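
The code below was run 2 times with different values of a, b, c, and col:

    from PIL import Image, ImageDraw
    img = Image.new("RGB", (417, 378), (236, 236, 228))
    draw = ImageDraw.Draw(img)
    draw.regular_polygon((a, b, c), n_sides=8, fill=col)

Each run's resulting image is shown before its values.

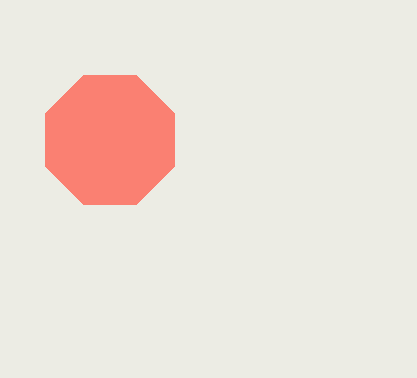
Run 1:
a = 110, b = 140, c = 70, col = 'salmon'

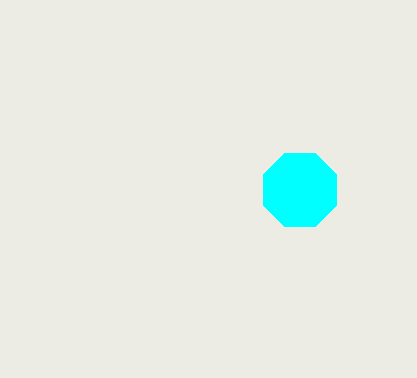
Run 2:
a = 300; b = 190; c = 40; col = 'cyan'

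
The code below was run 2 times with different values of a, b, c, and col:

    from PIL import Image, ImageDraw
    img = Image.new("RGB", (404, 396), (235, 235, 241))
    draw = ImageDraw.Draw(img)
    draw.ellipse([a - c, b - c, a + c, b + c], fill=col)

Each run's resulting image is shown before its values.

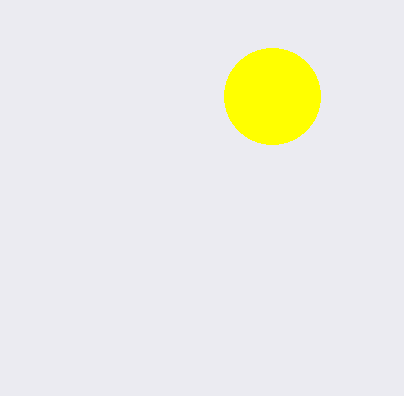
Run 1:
a = 272, b = 96, c = 48, col = 'yellow'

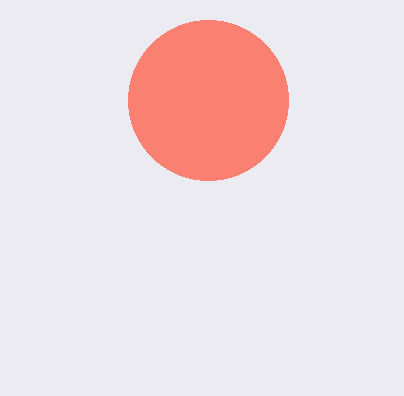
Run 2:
a = 208, b = 100, c = 80, col = 'salmon'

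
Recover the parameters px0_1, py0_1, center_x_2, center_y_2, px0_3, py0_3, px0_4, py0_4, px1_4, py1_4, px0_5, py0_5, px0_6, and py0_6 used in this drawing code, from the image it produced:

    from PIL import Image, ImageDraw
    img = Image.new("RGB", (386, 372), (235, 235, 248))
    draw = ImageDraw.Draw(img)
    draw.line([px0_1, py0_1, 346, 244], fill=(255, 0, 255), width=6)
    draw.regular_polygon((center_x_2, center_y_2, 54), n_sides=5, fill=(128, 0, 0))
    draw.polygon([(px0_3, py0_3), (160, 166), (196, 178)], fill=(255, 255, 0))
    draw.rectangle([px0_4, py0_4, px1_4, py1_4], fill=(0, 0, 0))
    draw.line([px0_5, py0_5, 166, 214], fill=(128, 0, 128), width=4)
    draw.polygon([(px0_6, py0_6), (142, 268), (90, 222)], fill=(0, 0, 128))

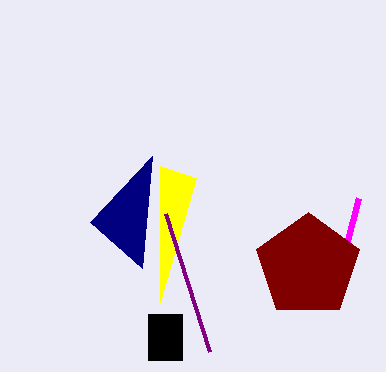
px0_1 = 358, py0_1 = 198, center_x_2 = 308, center_y_2 = 266, px0_3 = 160, py0_3 = 302, px0_4 = 148, py0_4 = 314, px1_4 = 182, py1_4 = 360, px0_5 = 210, py0_5 = 352, px0_6 = 152, py0_6 = 156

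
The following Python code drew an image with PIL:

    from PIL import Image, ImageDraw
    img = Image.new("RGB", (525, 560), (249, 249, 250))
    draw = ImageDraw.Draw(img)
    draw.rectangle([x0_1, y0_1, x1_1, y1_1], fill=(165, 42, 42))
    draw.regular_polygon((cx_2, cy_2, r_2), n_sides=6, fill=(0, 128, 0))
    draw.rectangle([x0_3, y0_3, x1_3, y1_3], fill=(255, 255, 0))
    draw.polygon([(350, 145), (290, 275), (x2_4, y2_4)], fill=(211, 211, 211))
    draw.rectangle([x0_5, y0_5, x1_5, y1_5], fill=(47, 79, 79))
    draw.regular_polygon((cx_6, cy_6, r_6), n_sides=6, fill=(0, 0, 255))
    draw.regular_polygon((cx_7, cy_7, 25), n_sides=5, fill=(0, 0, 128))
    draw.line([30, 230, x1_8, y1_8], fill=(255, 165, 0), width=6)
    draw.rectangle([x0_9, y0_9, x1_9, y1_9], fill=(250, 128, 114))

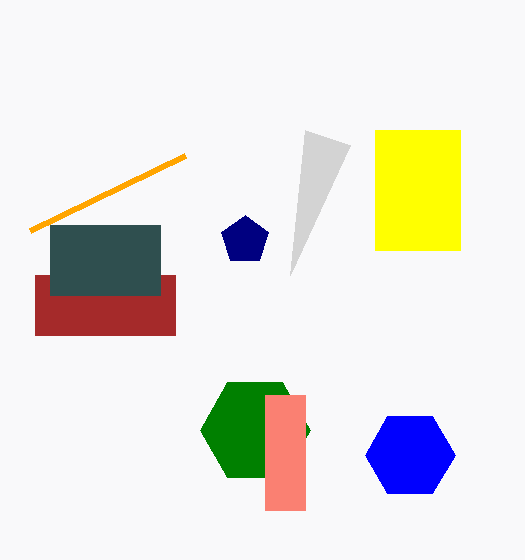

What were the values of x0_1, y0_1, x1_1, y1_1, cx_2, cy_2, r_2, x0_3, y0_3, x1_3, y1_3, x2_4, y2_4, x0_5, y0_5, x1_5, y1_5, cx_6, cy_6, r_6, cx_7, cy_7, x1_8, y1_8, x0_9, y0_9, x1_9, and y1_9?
x0_1 = 35
y0_1 = 275
x1_1 = 175
y1_1 = 335
cx_2 = 255
cy_2 = 430
r_2 = 55
x0_3 = 375
y0_3 = 130
x1_3 = 460
y1_3 = 250
x2_4 = 305
y2_4 = 130
x0_5 = 50
y0_5 = 225
x1_5 = 160
y1_5 = 295
cx_6 = 410
cy_6 = 455
r_6 = 45
cx_7 = 245
cy_7 = 240
x1_8 = 185
y1_8 = 155
x0_9 = 265
y0_9 = 395
x1_9 = 305
y1_9 = 510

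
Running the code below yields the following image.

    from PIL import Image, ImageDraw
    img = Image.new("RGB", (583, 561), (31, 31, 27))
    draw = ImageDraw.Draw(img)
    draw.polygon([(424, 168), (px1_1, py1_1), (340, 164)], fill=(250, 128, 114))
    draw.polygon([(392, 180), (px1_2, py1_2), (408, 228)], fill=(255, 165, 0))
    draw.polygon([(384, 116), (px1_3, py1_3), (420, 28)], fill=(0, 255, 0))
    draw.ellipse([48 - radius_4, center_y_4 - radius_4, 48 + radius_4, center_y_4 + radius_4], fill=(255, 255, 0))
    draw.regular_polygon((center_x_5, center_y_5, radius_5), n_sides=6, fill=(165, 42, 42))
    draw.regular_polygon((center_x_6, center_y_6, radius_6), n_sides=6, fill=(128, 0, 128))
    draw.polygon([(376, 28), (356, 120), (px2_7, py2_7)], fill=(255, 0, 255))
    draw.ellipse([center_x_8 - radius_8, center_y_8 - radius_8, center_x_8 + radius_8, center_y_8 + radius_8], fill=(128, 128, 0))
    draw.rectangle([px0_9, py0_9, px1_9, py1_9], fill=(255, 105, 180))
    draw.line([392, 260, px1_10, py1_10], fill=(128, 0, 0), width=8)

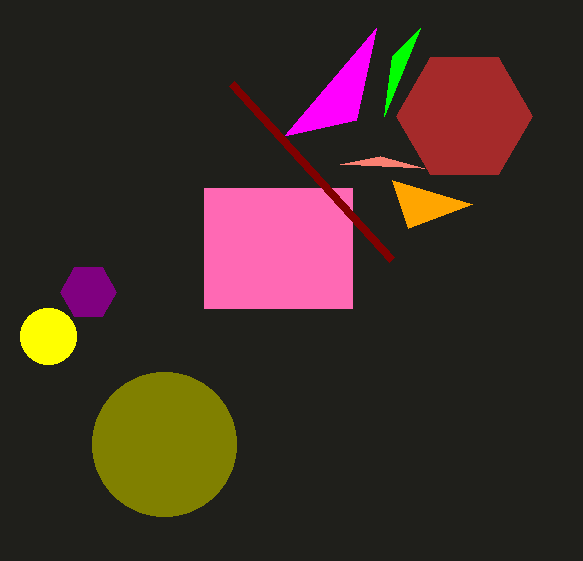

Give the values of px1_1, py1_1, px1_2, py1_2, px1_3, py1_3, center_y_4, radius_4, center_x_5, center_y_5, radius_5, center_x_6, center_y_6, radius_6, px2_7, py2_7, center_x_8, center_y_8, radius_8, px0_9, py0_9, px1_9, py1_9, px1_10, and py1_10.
px1_1 = 380
py1_1 = 156
px1_2 = 472
py1_2 = 204
px1_3 = 392
py1_3 = 56
center_y_4 = 336
radius_4 = 28
center_x_5 = 464
center_y_5 = 116
radius_5 = 68
center_x_6 = 88
center_y_6 = 292
radius_6 = 28
px2_7 = 284
py2_7 = 136
center_x_8 = 164
center_y_8 = 444
radius_8 = 72
px0_9 = 204
py0_9 = 188
px1_9 = 352
py1_9 = 308
px1_10 = 232
py1_10 = 84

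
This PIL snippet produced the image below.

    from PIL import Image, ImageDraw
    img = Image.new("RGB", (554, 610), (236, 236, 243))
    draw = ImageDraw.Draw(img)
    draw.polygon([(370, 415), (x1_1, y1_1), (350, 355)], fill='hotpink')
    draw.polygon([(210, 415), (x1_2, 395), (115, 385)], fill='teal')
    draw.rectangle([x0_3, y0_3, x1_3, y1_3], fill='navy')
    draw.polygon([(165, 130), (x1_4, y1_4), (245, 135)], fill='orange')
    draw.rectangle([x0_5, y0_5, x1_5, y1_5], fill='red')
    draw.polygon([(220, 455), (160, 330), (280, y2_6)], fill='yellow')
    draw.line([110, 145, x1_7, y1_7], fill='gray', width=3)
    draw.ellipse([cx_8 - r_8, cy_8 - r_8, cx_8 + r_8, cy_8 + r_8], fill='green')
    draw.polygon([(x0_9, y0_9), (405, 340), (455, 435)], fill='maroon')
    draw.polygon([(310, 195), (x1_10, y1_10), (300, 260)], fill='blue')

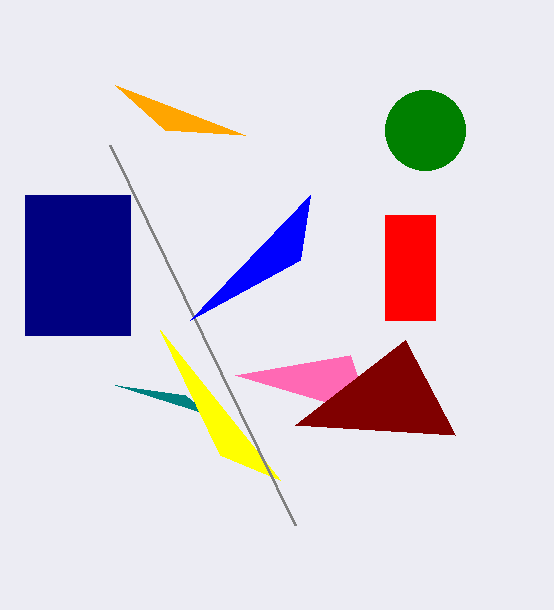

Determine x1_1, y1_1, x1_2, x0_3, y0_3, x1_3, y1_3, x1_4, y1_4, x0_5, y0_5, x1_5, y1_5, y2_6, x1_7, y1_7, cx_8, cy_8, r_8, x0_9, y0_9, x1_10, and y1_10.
x1_1 = 235
y1_1 = 375
x1_2 = 185
x0_3 = 25
y0_3 = 195
x1_3 = 130
y1_3 = 335
x1_4 = 115
y1_4 = 85
x0_5 = 385
y0_5 = 215
x1_5 = 435
y1_5 = 320
y2_6 = 480
x1_7 = 295
y1_7 = 525
cx_8 = 425
cy_8 = 130
r_8 = 40
x0_9 = 295
y0_9 = 425
x1_10 = 190
y1_10 = 320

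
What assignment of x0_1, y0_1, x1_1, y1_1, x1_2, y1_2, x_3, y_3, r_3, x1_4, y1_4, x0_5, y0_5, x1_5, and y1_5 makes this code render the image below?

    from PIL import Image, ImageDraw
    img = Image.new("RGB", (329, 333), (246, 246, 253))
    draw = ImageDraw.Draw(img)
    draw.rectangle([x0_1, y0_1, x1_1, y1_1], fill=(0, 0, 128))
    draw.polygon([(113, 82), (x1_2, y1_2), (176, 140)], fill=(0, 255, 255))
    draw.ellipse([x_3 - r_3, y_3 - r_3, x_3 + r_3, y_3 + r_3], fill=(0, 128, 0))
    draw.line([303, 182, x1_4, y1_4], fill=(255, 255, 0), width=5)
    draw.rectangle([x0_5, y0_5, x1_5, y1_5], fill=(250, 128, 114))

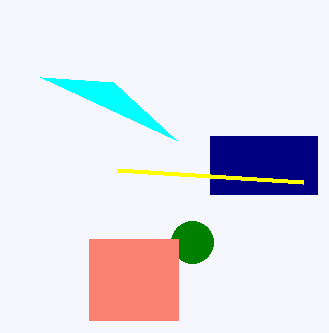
x0_1 = 210, y0_1 = 136, x1_1 = 317, y1_1 = 194, x1_2 = 40, y1_2 = 77, x_3 = 192, y_3 = 242, r_3 = 21, x1_4 = 117, y1_4 = 170, x0_5 = 89, y0_5 = 239, x1_5 = 178, y1_5 = 320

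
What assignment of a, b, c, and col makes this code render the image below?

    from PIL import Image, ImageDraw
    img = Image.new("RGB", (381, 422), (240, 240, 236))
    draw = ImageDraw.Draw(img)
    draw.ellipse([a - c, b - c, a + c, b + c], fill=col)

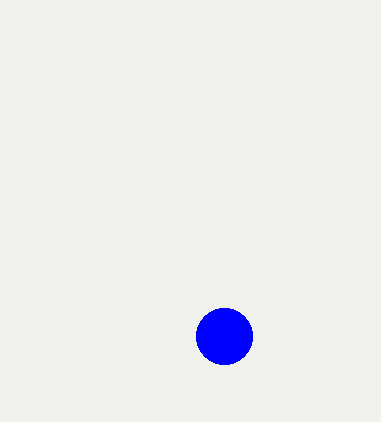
a = 224
b = 336
c = 28
col = 'blue'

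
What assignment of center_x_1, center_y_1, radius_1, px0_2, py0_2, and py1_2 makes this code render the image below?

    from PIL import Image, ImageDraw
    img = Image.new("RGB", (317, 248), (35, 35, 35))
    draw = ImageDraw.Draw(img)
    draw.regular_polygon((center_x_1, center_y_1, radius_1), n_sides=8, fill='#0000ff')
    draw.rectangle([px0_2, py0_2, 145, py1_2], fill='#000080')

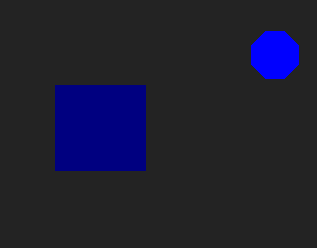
center_x_1 = 275
center_y_1 = 55
radius_1 = 25
px0_2 = 55
py0_2 = 85
py1_2 = 170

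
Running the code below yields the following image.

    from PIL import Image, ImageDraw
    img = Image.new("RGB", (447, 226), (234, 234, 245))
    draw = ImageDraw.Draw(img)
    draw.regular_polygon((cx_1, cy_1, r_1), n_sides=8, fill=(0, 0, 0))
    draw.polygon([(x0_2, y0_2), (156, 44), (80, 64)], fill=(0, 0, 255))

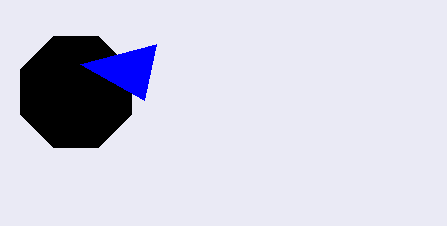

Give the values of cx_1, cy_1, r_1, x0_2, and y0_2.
cx_1 = 76; cy_1 = 92; r_1 = 60; x0_2 = 144; y0_2 = 100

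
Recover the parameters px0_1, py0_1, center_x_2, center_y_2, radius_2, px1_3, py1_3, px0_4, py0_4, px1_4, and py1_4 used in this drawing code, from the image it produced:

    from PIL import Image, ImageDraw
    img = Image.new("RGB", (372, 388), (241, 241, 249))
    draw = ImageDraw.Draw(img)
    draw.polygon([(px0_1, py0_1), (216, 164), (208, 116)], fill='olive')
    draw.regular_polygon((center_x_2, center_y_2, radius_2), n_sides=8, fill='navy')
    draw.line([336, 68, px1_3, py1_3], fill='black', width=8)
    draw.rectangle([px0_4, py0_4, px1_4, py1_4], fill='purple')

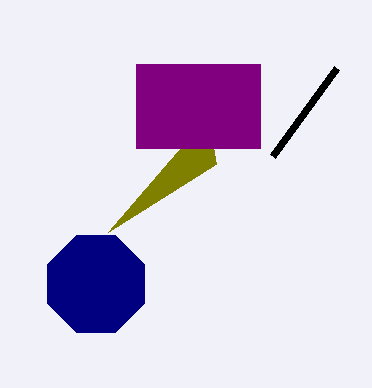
px0_1 = 108, py0_1 = 232, center_x_2 = 96, center_y_2 = 284, radius_2 = 52, px1_3 = 272, py1_3 = 156, px0_4 = 136, py0_4 = 64, px1_4 = 260, py1_4 = 148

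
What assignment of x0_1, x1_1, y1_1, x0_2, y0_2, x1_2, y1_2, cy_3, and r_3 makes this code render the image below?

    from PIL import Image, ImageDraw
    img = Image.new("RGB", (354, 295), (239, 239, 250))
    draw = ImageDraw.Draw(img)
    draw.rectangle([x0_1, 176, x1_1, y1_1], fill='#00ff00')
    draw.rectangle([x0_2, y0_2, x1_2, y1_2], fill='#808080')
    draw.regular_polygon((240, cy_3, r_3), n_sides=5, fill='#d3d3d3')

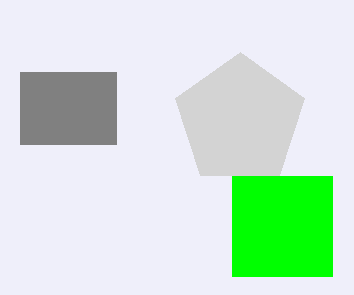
x0_1 = 232
x1_1 = 332
y1_1 = 276
x0_2 = 20
y0_2 = 72
x1_2 = 116
y1_2 = 144
cy_3 = 120
r_3 = 68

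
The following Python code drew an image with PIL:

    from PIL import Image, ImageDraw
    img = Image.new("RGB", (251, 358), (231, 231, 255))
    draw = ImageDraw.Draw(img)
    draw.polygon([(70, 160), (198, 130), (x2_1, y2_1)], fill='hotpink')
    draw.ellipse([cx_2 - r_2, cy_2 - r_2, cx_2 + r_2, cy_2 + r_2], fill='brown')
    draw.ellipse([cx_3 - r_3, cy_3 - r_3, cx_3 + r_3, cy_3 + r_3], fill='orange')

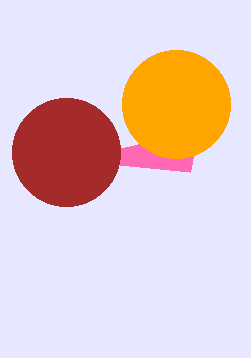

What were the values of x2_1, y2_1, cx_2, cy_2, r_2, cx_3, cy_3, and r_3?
x2_1 = 190
y2_1 = 172
cx_2 = 66
cy_2 = 152
r_2 = 54
cx_3 = 176
cy_3 = 104
r_3 = 54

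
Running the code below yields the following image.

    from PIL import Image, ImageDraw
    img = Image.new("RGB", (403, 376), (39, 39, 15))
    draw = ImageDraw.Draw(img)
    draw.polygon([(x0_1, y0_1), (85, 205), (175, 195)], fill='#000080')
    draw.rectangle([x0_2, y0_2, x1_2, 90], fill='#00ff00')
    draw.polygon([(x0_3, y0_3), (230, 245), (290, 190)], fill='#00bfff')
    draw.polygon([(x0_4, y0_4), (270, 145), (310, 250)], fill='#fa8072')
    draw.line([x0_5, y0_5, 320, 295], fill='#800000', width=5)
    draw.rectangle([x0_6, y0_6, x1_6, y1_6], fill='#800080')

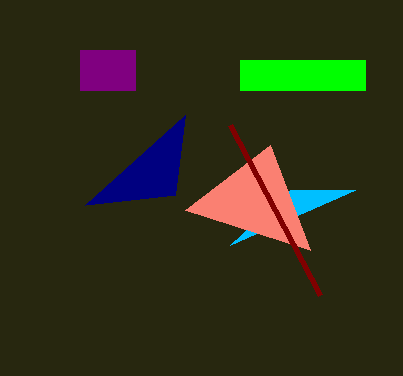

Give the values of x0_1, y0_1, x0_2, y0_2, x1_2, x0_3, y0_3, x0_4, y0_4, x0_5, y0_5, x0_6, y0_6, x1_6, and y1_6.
x0_1 = 185
y0_1 = 115
x0_2 = 240
y0_2 = 60
x1_2 = 365
x0_3 = 355
y0_3 = 190
x0_4 = 185
y0_4 = 210
x0_5 = 230
y0_5 = 125
x0_6 = 80
y0_6 = 50
x1_6 = 135
y1_6 = 90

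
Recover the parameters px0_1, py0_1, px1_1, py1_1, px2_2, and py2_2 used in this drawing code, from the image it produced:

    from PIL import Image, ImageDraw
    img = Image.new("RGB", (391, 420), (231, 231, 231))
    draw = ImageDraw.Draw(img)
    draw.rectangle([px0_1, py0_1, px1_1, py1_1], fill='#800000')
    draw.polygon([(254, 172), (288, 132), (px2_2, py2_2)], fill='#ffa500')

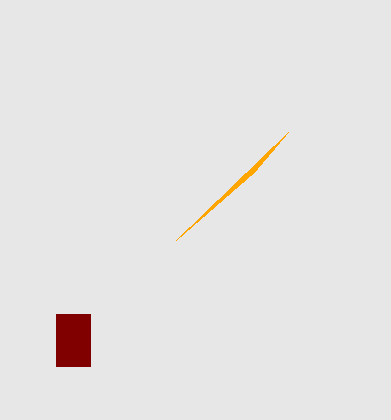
px0_1 = 56, py0_1 = 314, px1_1 = 90, py1_1 = 366, px2_2 = 176, py2_2 = 240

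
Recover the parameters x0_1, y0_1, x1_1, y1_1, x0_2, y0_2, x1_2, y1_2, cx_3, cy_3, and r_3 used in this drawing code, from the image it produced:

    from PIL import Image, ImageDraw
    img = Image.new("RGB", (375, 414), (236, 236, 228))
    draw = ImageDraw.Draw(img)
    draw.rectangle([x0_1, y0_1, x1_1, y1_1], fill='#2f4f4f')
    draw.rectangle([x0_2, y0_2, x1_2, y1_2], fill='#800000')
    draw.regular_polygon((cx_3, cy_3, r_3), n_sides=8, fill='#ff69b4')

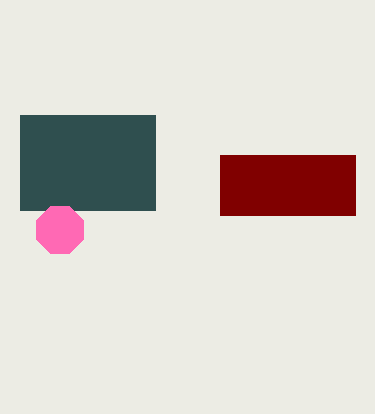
x0_1 = 20, y0_1 = 115, x1_1 = 155, y1_1 = 210, x0_2 = 220, y0_2 = 155, x1_2 = 355, y1_2 = 215, cx_3 = 60, cy_3 = 230, r_3 = 25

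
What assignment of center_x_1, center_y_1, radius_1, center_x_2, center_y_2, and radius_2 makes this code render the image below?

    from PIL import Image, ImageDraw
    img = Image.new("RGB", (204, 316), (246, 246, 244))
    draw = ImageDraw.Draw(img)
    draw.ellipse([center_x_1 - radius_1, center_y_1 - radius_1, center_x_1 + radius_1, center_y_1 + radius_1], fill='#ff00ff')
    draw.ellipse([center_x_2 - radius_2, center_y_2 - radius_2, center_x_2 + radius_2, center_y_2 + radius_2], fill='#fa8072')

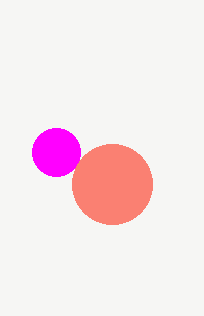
center_x_1 = 56, center_y_1 = 152, radius_1 = 24, center_x_2 = 112, center_y_2 = 184, radius_2 = 40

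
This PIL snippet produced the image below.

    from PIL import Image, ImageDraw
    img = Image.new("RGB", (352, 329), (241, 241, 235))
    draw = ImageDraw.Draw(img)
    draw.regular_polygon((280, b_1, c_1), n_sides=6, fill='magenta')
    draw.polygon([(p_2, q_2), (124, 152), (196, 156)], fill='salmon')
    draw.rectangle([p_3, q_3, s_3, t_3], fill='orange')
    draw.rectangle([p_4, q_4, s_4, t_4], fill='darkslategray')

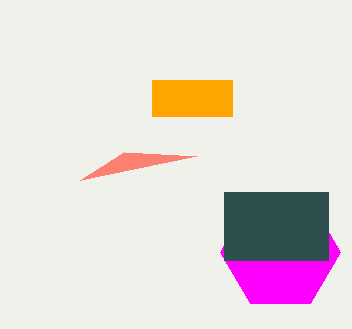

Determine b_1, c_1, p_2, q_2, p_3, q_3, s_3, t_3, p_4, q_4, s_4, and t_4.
b_1 = 252, c_1 = 60, p_2 = 80, q_2 = 180, p_3 = 152, q_3 = 80, s_3 = 232, t_3 = 116, p_4 = 224, q_4 = 192, s_4 = 328, t_4 = 260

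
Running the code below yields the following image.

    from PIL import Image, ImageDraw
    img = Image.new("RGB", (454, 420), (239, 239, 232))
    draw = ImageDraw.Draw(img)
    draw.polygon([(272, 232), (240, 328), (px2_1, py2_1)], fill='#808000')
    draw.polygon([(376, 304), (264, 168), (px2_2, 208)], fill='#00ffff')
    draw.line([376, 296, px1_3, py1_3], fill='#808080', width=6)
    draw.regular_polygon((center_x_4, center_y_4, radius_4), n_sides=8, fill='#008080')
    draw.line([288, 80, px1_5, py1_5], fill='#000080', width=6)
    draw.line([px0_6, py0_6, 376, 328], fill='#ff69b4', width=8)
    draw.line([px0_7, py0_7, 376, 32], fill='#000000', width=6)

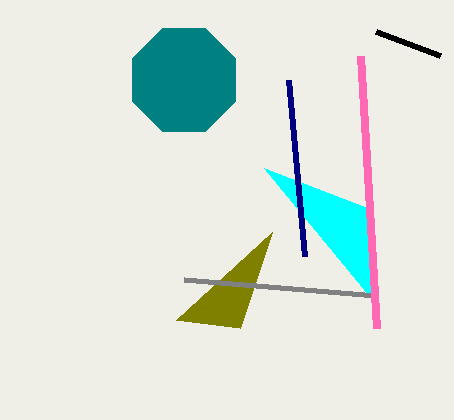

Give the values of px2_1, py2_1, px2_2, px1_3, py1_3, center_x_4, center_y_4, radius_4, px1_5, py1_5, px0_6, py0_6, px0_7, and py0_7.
px2_1 = 176
py2_1 = 320
px2_2 = 368
px1_3 = 184
py1_3 = 280
center_x_4 = 184
center_y_4 = 80
radius_4 = 56
px1_5 = 304
py1_5 = 256
px0_6 = 360
py0_6 = 56
px0_7 = 440
py0_7 = 56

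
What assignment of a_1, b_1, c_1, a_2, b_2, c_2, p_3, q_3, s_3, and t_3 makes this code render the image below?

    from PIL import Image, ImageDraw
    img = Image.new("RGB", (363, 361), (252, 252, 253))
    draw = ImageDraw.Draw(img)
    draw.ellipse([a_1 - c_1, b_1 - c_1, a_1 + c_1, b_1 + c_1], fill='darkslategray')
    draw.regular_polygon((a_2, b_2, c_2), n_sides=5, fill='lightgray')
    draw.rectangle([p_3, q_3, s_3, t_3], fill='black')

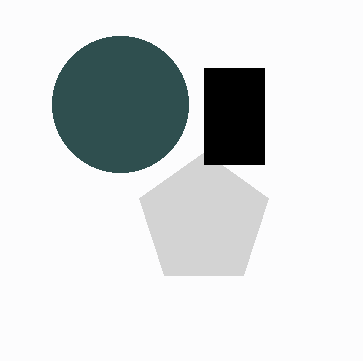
a_1 = 120
b_1 = 104
c_1 = 68
a_2 = 204
b_2 = 220
c_2 = 68
p_3 = 204
q_3 = 68
s_3 = 264
t_3 = 164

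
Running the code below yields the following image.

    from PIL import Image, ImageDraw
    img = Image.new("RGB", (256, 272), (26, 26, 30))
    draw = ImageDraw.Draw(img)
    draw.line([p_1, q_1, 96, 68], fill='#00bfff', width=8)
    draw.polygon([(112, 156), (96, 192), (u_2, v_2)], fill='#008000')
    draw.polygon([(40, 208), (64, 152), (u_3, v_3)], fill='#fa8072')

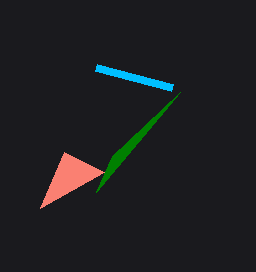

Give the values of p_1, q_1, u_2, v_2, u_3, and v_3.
p_1 = 172; q_1 = 88; u_2 = 180; v_2 = 92; u_3 = 104; v_3 = 172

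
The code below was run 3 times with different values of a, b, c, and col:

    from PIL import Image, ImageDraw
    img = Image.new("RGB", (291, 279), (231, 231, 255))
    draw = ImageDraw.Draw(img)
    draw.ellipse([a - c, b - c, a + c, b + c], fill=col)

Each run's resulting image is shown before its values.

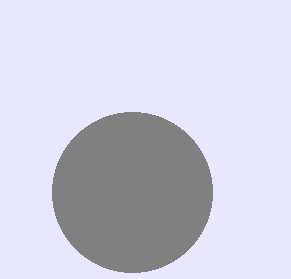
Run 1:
a = 132
b = 192
c = 80
col = 'gray'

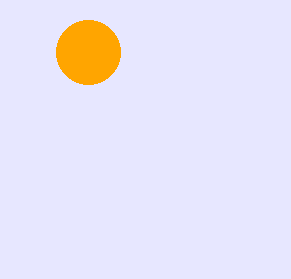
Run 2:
a = 88
b = 52
c = 32
col = 'orange'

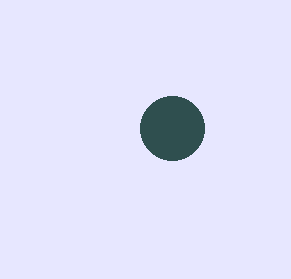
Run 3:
a = 172
b = 128
c = 32
col = 'darkslategray'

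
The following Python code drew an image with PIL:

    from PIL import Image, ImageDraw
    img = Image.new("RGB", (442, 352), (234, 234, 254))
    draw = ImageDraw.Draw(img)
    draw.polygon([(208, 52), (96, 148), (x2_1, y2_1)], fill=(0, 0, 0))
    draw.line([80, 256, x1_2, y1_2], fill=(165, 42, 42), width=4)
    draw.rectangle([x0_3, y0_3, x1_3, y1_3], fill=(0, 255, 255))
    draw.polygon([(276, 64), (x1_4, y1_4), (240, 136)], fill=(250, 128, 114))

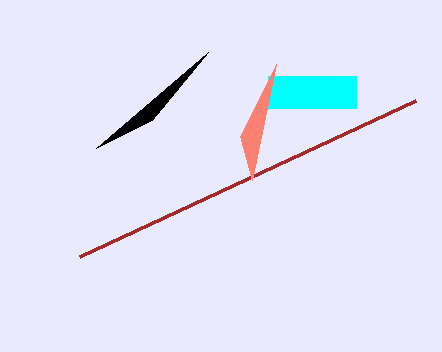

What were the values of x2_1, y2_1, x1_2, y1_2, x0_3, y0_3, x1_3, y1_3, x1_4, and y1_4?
x2_1 = 152
y2_1 = 120
x1_2 = 416
y1_2 = 100
x0_3 = 268
y0_3 = 76
x1_3 = 356
y1_3 = 108
x1_4 = 252
y1_4 = 180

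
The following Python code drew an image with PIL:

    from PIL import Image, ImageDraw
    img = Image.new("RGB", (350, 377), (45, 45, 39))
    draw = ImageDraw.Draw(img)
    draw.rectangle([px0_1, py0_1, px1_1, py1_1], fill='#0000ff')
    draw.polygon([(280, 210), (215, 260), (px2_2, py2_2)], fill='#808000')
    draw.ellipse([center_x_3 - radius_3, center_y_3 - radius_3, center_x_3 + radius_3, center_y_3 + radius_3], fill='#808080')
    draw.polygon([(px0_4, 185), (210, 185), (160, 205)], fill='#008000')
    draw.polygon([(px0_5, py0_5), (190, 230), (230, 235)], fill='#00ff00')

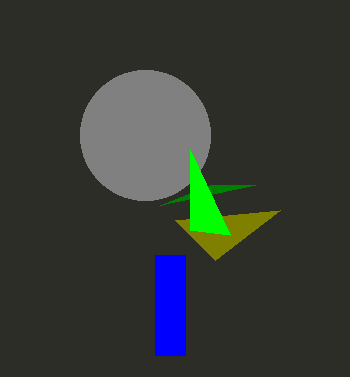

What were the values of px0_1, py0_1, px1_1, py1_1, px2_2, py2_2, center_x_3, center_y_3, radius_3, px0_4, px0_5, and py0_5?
px0_1 = 155, py0_1 = 255, px1_1 = 185, py1_1 = 355, px2_2 = 175, py2_2 = 220, center_x_3 = 145, center_y_3 = 135, radius_3 = 65, px0_4 = 255, px0_5 = 190, py0_5 = 150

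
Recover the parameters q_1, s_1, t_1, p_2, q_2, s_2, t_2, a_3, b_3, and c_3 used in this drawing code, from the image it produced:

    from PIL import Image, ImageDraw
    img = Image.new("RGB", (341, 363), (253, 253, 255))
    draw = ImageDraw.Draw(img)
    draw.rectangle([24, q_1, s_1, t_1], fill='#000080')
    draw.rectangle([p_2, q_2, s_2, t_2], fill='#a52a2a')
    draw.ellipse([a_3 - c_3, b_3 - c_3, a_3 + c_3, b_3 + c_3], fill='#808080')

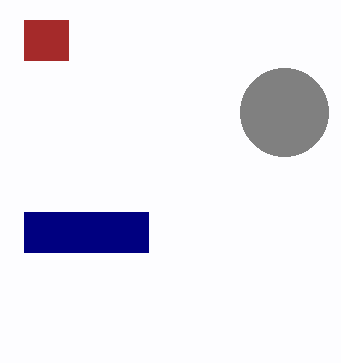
q_1 = 212
s_1 = 148
t_1 = 252
p_2 = 24
q_2 = 20
s_2 = 68
t_2 = 60
a_3 = 284
b_3 = 112
c_3 = 44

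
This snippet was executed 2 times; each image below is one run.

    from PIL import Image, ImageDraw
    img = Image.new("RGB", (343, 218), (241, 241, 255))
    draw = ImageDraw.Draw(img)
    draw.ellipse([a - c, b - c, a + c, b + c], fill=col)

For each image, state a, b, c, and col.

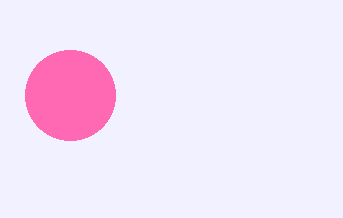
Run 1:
a = 70, b = 95, c = 45, col = 'hotpink'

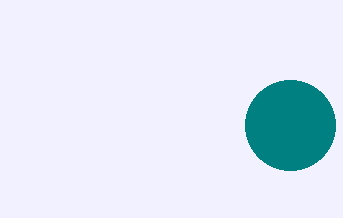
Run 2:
a = 290, b = 125, c = 45, col = 'teal'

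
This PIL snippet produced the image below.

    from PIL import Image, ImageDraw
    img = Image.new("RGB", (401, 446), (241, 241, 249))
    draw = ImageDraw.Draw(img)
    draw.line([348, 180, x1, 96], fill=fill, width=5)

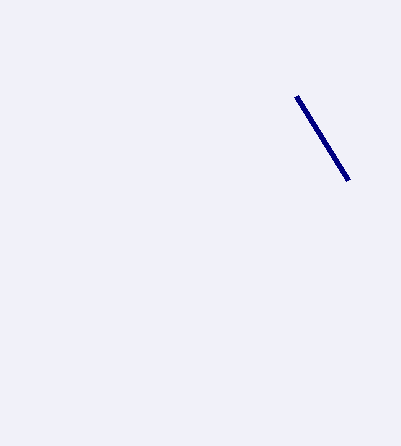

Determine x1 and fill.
x1 = 296
fill = 'navy'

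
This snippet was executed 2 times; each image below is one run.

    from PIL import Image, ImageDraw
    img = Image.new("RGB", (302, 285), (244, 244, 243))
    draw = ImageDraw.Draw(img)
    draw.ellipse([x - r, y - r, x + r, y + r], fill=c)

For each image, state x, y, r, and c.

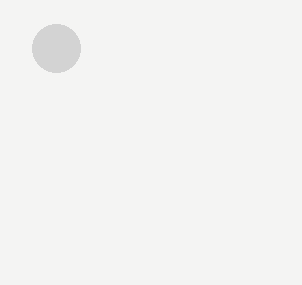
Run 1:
x = 56, y = 48, r = 24, c = 'lightgray'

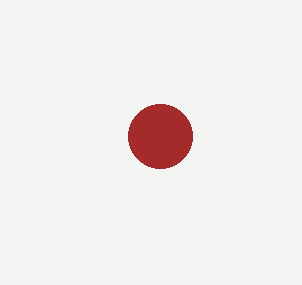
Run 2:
x = 160, y = 136, r = 32, c = 'brown'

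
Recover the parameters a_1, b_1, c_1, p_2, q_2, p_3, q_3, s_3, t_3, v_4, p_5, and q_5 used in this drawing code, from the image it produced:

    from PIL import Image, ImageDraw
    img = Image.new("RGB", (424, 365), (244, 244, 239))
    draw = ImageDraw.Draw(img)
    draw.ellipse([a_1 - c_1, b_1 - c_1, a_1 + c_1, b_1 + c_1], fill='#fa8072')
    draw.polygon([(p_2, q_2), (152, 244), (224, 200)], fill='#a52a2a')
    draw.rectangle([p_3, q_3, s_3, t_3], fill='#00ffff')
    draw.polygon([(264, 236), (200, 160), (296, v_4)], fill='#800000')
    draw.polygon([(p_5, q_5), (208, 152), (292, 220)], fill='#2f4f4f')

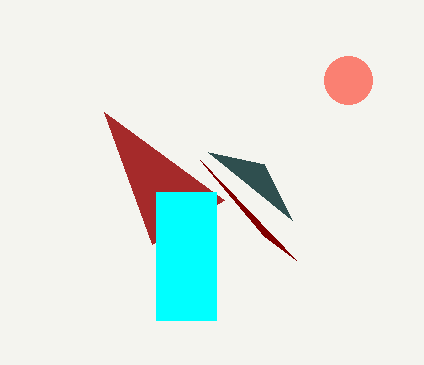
a_1 = 348; b_1 = 80; c_1 = 24; p_2 = 104; q_2 = 112; p_3 = 156; q_3 = 192; s_3 = 216; t_3 = 320; v_4 = 260; p_5 = 264; q_5 = 164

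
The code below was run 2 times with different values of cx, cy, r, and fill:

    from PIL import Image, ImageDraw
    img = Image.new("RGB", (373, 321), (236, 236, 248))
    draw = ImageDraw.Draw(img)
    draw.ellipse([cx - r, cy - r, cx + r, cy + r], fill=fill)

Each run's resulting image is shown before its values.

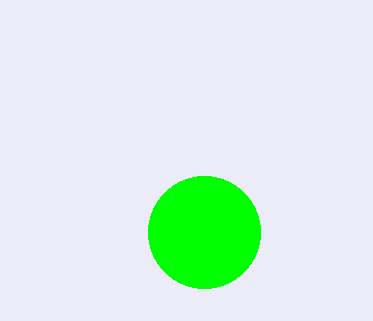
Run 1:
cx = 204, cy = 232, r = 56, fill = 'lime'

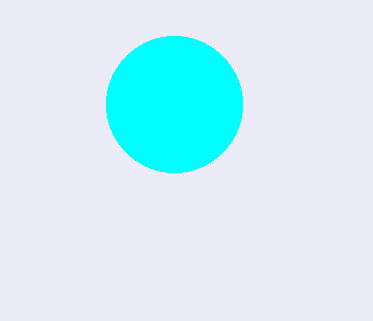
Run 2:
cx = 174
cy = 104
r = 68
fill = 'cyan'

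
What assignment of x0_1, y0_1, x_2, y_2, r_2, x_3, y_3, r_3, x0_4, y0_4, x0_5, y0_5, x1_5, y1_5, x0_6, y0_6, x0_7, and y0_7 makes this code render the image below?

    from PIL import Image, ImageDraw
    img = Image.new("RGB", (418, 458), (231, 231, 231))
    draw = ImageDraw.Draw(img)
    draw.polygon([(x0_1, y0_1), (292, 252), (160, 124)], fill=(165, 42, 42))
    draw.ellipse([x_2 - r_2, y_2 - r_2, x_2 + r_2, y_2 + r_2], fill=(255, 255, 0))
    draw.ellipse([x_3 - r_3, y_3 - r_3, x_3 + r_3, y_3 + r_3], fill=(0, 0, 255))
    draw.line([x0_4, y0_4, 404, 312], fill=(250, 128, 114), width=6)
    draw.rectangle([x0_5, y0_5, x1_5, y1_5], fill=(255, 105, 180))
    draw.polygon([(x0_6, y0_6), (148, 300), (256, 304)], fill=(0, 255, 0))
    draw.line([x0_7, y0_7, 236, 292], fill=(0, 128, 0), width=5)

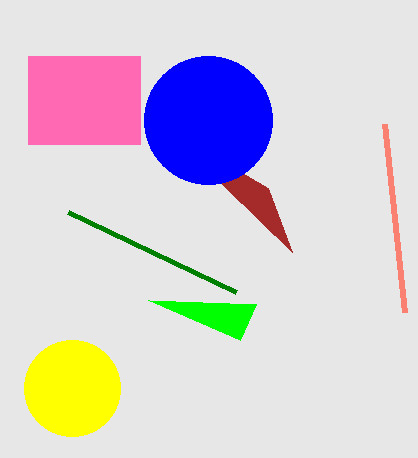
x0_1 = 268, y0_1 = 188, x_2 = 72, y_2 = 388, r_2 = 48, x_3 = 208, y_3 = 120, r_3 = 64, x0_4 = 384, y0_4 = 124, x0_5 = 28, y0_5 = 56, x1_5 = 140, y1_5 = 144, x0_6 = 240, y0_6 = 340, x0_7 = 68, y0_7 = 212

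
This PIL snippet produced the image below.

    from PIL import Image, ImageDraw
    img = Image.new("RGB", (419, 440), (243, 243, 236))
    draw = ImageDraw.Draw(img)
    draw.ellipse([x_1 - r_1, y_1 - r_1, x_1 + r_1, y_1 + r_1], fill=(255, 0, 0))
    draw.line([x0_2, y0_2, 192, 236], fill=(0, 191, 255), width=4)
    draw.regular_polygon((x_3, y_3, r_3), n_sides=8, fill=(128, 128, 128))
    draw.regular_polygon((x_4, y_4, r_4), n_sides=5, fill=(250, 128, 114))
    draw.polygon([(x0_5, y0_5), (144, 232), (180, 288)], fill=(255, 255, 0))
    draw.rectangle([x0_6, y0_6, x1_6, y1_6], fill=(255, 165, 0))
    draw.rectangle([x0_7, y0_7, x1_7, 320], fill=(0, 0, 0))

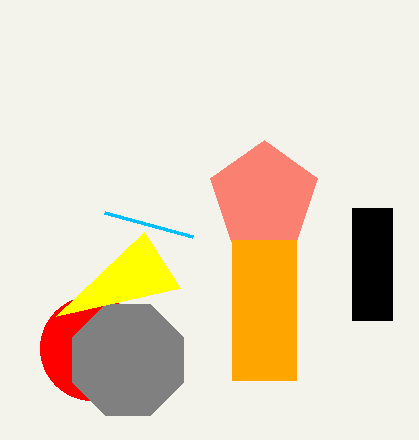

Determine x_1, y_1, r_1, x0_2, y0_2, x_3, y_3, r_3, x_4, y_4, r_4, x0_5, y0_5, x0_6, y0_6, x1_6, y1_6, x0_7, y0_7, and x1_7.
x_1 = 92
y_1 = 348
r_1 = 52
x0_2 = 104
y0_2 = 212
x_3 = 128
y_3 = 360
r_3 = 60
x_4 = 264
y_4 = 196
r_4 = 56
x0_5 = 56
y0_5 = 316
x0_6 = 232
y0_6 = 240
x1_6 = 296
y1_6 = 380
x0_7 = 352
y0_7 = 208
x1_7 = 392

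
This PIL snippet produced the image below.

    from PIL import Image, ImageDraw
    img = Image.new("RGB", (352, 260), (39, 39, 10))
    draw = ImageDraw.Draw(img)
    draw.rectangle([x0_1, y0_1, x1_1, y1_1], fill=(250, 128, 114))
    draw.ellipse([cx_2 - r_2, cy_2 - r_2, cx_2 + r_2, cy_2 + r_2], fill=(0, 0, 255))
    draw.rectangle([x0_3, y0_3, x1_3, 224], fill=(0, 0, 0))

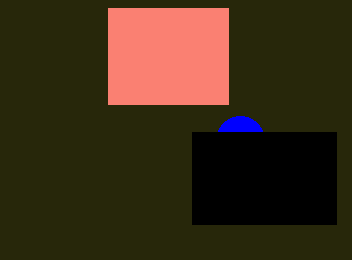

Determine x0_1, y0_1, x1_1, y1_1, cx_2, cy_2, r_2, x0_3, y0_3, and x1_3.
x0_1 = 108
y0_1 = 8
x1_1 = 228
y1_1 = 104
cx_2 = 240
cy_2 = 140
r_2 = 24
x0_3 = 192
y0_3 = 132
x1_3 = 336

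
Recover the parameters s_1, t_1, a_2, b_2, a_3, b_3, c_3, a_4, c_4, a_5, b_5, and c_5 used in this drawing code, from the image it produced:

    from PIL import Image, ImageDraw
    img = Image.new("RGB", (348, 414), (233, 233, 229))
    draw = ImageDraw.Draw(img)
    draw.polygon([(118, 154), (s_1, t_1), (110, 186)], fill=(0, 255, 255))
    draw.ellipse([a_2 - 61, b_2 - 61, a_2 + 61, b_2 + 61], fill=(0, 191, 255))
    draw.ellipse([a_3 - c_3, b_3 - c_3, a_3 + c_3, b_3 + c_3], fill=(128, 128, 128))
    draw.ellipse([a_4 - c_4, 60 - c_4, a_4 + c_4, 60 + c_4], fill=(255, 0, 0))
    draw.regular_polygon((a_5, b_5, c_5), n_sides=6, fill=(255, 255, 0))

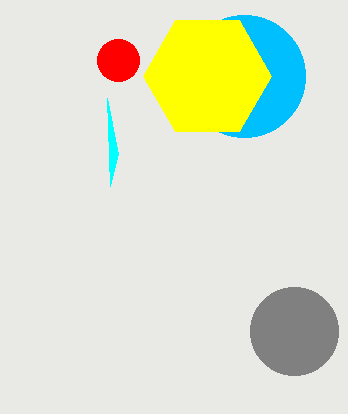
s_1 = 107; t_1 = 98; a_2 = 244; b_2 = 76; a_3 = 294; b_3 = 331; c_3 = 44; a_4 = 118; c_4 = 21; a_5 = 207; b_5 = 76; c_5 = 64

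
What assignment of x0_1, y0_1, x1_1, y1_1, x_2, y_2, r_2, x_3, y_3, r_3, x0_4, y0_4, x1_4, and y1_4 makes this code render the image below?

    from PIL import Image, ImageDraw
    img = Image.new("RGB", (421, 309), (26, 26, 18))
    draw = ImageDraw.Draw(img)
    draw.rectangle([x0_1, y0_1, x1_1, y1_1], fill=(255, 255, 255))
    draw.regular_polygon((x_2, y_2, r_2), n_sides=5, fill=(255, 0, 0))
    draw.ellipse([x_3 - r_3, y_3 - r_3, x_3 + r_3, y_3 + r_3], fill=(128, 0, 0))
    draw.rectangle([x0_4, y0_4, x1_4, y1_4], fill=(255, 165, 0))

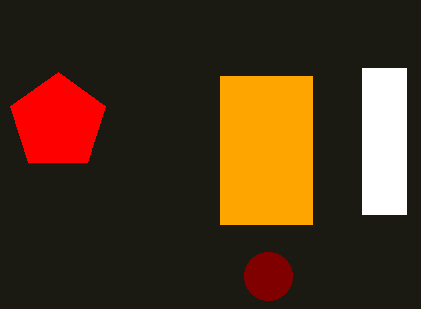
x0_1 = 362
y0_1 = 68
x1_1 = 406
y1_1 = 214
x_2 = 58
y_2 = 122
r_2 = 50
x_3 = 268
y_3 = 276
r_3 = 24
x0_4 = 220
y0_4 = 76
x1_4 = 312
y1_4 = 224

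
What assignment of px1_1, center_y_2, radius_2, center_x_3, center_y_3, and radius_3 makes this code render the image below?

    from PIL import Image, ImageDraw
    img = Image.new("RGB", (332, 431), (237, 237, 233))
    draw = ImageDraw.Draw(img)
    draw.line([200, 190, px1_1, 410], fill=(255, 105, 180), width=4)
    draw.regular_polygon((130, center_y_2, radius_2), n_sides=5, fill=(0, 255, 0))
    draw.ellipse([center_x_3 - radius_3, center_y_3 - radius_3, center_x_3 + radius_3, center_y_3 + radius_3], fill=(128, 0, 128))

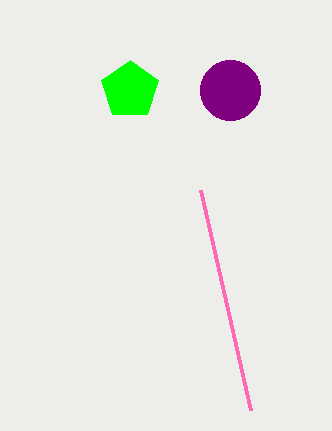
px1_1 = 250, center_y_2 = 90, radius_2 = 30, center_x_3 = 230, center_y_3 = 90, radius_3 = 30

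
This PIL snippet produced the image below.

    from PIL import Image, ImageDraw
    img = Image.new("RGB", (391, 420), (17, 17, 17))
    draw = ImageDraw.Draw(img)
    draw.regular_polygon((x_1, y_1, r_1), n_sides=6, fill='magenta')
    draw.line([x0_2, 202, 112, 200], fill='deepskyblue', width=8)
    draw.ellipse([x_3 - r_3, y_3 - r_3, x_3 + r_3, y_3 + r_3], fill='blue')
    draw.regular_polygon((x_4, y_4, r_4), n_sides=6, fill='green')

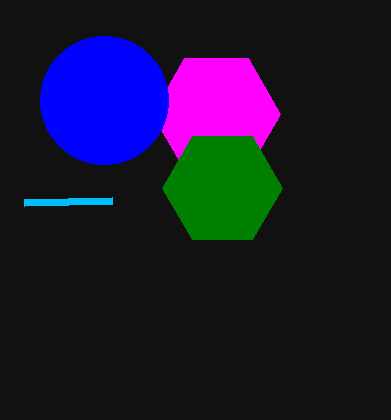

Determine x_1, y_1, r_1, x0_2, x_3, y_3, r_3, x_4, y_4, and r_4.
x_1 = 216
y_1 = 114
r_1 = 64
x0_2 = 24
x_3 = 104
y_3 = 100
r_3 = 64
x_4 = 222
y_4 = 188
r_4 = 60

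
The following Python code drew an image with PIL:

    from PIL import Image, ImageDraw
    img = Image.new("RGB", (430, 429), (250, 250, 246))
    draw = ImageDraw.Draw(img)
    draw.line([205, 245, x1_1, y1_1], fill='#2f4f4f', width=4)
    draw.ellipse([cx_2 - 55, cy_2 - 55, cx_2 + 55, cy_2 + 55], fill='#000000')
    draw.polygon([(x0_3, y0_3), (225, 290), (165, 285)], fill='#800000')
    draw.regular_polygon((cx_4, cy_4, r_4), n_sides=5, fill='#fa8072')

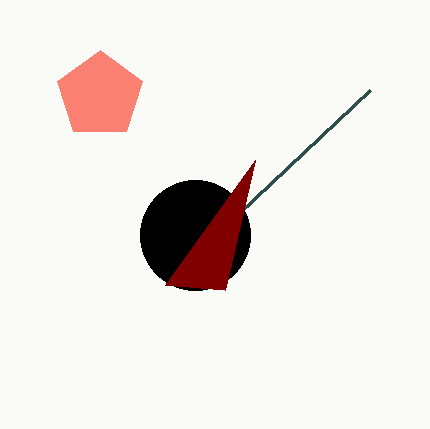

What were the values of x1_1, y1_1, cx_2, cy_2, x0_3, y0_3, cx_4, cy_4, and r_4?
x1_1 = 370, y1_1 = 90, cx_2 = 195, cy_2 = 235, x0_3 = 255, y0_3 = 160, cx_4 = 100, cy_4 = 95, r_4 = 45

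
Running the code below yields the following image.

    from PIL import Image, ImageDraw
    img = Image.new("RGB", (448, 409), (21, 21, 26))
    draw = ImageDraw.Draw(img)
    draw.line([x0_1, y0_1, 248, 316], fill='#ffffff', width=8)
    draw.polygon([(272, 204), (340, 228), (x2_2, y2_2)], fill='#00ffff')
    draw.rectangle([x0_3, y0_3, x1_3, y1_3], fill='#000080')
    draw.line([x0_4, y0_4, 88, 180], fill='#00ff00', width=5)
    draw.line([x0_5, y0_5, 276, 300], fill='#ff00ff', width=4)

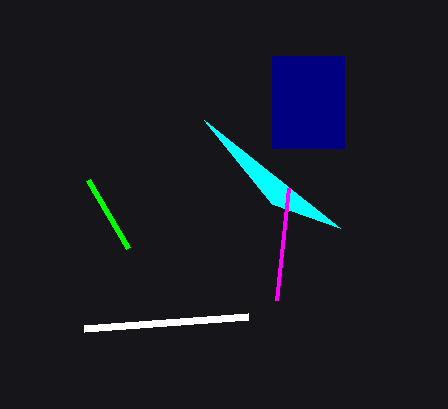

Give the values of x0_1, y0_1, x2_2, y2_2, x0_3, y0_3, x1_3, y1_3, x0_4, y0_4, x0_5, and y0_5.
x0_1 = 84; y0_1 = 328; x2_2 = 204; y2_2 = 120; x0_3 = 272; y0_3 = 56; x1_3 = 344; y1_3 = 148; x0_4 = 128; y0_4 = 248; x0_5 = 288; y0_5 = 188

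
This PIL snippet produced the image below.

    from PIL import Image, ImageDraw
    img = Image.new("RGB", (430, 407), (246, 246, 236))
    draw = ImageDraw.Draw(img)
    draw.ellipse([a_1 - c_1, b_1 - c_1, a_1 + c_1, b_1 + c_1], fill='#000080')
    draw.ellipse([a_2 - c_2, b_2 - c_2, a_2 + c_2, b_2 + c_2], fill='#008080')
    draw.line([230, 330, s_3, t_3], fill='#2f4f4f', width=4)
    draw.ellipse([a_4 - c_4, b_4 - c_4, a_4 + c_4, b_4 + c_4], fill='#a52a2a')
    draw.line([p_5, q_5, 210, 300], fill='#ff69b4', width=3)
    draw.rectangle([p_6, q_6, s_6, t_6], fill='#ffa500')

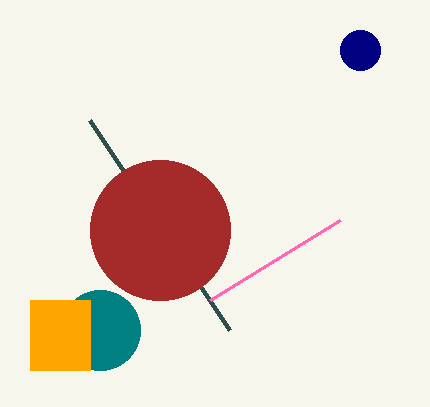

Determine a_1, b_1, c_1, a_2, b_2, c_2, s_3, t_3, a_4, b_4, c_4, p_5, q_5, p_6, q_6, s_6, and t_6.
a_1 = 360; b_1 = 50; c_1 = 20; a_2 = 100; b_2 = 330; c_2 = 40; s_3 = 90; t_3 = 120; a_4 = 160; b_4 = 230; c_4 = 70; p_5 = 340; q_5 = 220; p_6 = 30; q_6 = 300; s_6 = 90; t_6 = 370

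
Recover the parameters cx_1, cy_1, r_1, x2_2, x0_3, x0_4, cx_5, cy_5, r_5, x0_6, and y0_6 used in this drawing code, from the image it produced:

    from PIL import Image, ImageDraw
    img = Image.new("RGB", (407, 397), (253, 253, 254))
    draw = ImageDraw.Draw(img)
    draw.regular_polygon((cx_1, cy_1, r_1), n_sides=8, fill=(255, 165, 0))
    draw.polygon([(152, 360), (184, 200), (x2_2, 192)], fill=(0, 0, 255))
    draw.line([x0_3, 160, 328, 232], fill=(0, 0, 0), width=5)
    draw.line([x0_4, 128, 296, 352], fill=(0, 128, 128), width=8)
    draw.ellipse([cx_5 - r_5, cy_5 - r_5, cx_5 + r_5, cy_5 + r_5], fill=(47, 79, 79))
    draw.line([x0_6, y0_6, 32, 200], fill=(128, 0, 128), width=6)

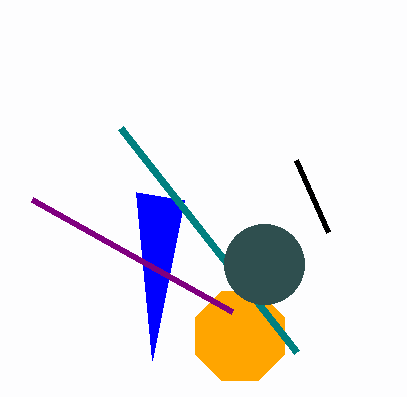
cx_1 = 240, cy_1 = 336, r_1 = 48, x2_2 = 136, x0_3 = 296, x0_4 = 120, cx_5 = 264, cy_5 = 264, r_5 = 40, x0_6 = 232, y0_6 = 312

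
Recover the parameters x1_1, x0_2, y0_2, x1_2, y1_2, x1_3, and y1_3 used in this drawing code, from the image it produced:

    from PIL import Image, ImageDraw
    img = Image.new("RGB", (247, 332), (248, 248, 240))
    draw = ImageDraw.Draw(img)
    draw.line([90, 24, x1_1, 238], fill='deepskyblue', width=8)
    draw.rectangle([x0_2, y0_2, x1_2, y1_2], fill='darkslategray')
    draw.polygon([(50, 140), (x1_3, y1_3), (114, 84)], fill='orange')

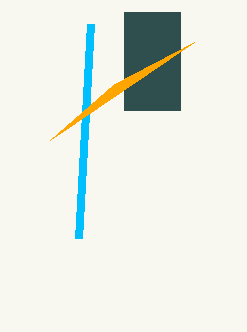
x1_1 = 78, x0_2 = 124, y0_2 = 12, x1_2 = 180, y1_2 = 110, x1_3 = 194, y1_3 = 42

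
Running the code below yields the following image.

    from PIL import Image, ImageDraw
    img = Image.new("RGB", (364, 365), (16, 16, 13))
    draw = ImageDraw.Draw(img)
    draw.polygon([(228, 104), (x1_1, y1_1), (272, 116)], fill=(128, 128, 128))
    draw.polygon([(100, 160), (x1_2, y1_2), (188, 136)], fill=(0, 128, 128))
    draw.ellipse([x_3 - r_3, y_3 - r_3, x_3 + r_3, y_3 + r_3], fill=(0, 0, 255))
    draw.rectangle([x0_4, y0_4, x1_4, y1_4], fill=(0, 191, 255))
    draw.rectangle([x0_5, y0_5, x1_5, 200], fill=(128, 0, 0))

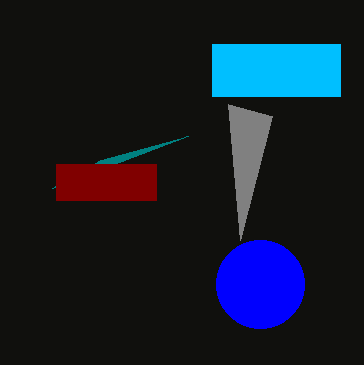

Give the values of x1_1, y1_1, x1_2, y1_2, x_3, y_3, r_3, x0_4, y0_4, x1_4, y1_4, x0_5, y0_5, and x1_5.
x1_1 = 240
y1_1 = 240
x1_2 = 52
y1_2 = 188
x_3 = 260
y_3 = 284
r_3 = 44
x0_4 = 212
y0_4 = 44
x1_4 = 340
y1_4 = 96
x0_5 = 56
y0_5 = 164
x1_5 = 156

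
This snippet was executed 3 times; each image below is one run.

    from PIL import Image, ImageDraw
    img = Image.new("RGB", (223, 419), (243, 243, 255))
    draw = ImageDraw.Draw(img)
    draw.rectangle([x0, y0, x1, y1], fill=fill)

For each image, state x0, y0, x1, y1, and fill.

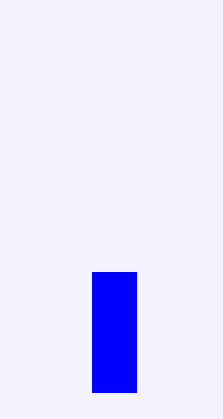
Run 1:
x0 = 92, y0 = 272, x1 = 136, y1 = 392, fill = 'blue'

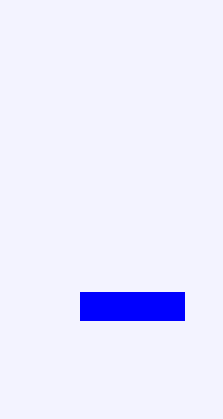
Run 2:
x0 = 80, y0 = 292, x1 = 184, y1 = 320, fill = 'blue'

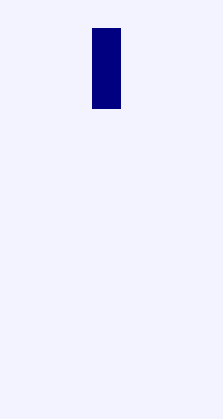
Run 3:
x0 = 92; y0 = 28; x1 = 120; y1 = 108; fill = 'navy'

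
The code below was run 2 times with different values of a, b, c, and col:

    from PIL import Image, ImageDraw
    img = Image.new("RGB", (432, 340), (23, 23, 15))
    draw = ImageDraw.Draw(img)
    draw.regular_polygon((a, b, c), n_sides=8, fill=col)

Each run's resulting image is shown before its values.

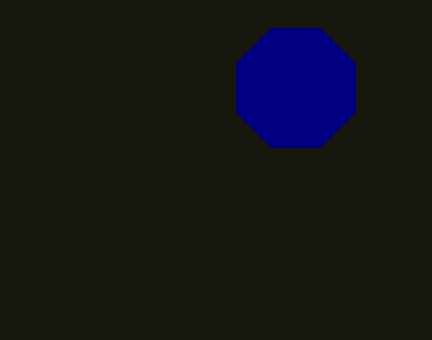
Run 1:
a = 296, b = 88, c = 64, col = 'navy'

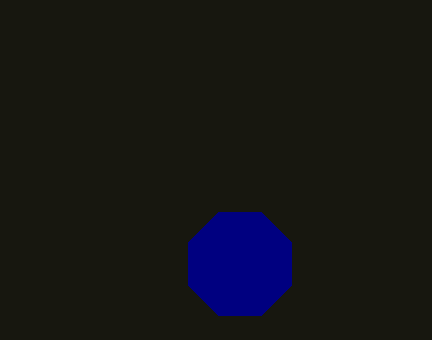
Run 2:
a = 240; b = 264; c = 56; col = 'navy'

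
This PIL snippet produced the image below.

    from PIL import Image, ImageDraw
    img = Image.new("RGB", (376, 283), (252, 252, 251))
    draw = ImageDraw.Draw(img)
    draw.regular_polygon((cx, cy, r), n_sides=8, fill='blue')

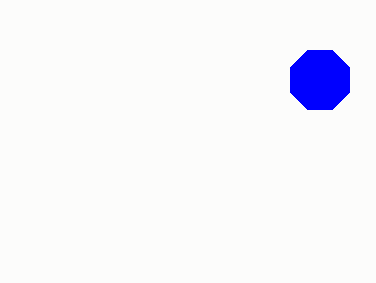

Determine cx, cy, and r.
cx = 320, cy = 80, r = 32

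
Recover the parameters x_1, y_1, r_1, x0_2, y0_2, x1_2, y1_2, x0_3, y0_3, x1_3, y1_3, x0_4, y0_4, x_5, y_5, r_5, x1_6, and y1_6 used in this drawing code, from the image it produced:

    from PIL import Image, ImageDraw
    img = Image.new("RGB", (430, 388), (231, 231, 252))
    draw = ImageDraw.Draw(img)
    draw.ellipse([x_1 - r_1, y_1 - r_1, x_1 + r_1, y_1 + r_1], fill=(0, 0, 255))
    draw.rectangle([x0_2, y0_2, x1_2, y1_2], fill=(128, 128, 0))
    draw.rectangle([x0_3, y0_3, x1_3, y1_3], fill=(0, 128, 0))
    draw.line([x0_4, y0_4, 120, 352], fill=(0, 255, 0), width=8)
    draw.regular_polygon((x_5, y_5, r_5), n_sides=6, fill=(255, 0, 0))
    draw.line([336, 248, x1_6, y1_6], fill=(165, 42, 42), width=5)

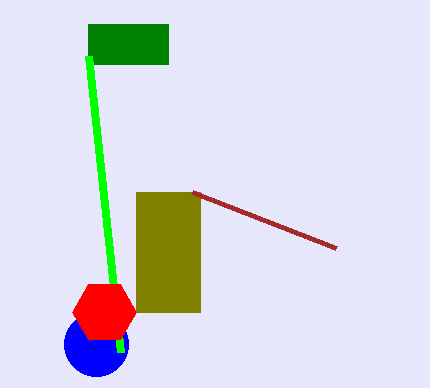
x_1 = 96; y_1 = 344; r_1 = 32; x0_2 = 136; y0_2 = 192; x1_2 = 200; y1_2 = 312; x0_3 = 88; y0_3 = 24; x1_3 = 168; y1_3 = 64; x0_4 = 88; y0_4 = 56; x_5 = 104; y_5 = 312; r_5 = 32; x1_6 = 192; y1_6 = 192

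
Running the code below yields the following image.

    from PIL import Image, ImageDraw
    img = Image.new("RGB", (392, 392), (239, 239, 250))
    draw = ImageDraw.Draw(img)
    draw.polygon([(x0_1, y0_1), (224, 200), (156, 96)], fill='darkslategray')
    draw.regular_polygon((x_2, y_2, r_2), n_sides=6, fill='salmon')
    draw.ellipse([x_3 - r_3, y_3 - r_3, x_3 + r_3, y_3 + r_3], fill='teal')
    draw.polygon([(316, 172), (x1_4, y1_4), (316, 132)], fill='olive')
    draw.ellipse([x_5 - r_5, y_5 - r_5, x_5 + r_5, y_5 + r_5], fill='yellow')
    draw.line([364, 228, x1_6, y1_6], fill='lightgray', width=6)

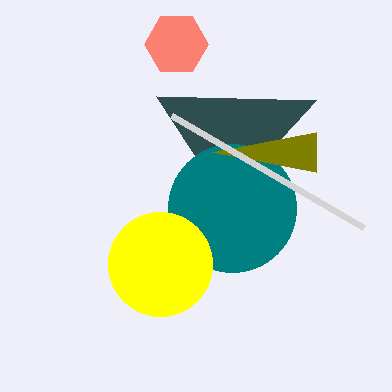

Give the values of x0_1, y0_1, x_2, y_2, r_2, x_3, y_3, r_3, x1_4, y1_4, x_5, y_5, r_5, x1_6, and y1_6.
x0_1 = 316
y0_1 = 100
x_2 = 176
y_2 = 44
r_2 = 32
x_3 = 232
y_3 = 208
r_3 = 64
x1_4 = 212
y1_4 = 152
x_5 = 160
y_5 = 264
r_5 = 52
x1_6 = 172
y1_6 = 116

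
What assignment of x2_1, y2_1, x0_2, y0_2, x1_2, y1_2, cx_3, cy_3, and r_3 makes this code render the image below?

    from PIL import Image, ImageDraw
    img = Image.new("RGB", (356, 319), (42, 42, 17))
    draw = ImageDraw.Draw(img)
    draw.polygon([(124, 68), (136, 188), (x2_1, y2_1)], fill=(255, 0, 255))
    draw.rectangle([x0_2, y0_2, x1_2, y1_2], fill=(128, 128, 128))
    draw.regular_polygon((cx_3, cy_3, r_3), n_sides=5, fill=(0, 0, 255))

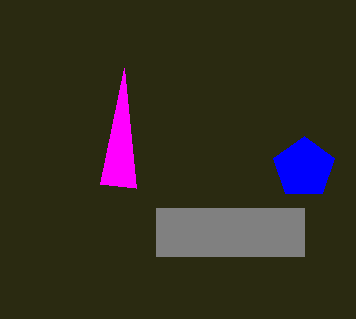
x2_1 = 100
y2_1 = 184
x0_2 = 156
y0_2 = 208
x1_2 = 304
y1_2 = 256
cx_3 = 304
cy_3 = 168
r_3 = 32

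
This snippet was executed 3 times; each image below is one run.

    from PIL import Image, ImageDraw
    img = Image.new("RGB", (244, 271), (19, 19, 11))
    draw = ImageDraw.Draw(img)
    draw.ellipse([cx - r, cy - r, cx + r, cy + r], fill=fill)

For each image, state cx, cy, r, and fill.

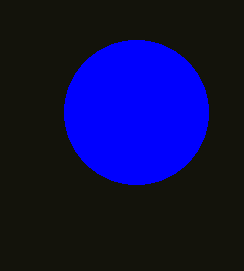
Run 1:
cx = 136; cy = 112; r = 72; fill = 'blue'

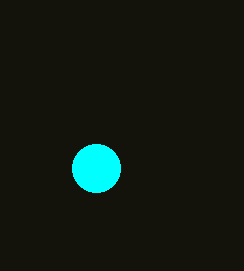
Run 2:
cx = 96
cy = 168
r = 24
fill = 'cyan'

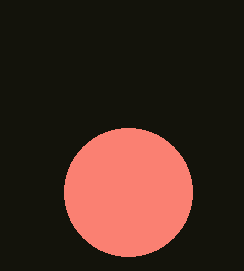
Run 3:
cx = 128; cy = 192; r = 64; fill = 'salmon'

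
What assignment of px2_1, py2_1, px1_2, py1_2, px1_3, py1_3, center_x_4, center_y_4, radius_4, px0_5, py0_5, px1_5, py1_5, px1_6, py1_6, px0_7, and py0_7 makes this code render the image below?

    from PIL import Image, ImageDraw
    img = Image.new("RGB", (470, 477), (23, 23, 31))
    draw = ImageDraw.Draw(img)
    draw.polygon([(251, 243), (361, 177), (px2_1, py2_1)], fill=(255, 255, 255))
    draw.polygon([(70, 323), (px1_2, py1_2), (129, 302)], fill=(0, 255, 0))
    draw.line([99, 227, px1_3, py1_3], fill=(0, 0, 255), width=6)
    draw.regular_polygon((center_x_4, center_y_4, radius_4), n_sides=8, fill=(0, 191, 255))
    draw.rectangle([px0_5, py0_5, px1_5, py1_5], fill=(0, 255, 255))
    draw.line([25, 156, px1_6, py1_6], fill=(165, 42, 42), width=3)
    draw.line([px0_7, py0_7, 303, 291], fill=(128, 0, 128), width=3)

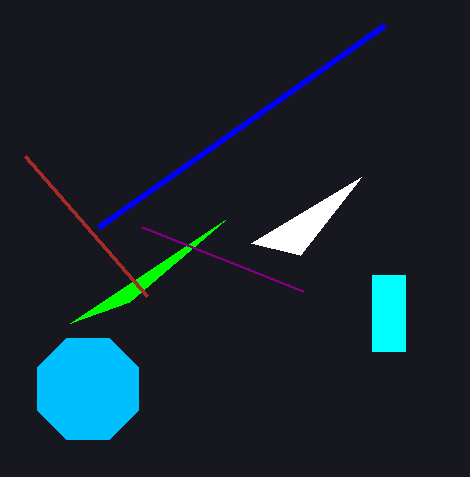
px2_1 = 300, py2_1 = 255, px1_2 = 225, py1_2 = 220, px1_3 = 385, py1_3 = 25, center_x_4 = 88, center_y_4 = 389, radius_4 = 55, px0_5 = 372, py0_5 = 275, px1_5 = 405, py1_5 = 351, px1_6 = 147, py1_6 = 296, px0_7 = 142, py0_7 = 227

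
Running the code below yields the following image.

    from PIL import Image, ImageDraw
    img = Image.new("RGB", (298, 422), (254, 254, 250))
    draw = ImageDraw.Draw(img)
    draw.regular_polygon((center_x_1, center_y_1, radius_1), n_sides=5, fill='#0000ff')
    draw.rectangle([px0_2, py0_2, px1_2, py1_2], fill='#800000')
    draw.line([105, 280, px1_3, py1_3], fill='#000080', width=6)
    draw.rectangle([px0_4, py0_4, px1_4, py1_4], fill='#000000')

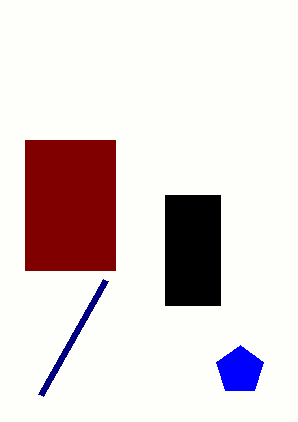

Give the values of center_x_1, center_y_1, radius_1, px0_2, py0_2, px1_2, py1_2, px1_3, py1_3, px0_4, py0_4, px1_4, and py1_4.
center_x_1 = 240; center_y_1 = 370; radius_1 = 25; px0_2 = 25; py0_2 = 140; px1_2 = 115; py1_2 = 270; px1_3 = 40; py1_3 = 395; px0_4 = 165; py0_4 = 195; px1_4 = 220; py1_4 = 305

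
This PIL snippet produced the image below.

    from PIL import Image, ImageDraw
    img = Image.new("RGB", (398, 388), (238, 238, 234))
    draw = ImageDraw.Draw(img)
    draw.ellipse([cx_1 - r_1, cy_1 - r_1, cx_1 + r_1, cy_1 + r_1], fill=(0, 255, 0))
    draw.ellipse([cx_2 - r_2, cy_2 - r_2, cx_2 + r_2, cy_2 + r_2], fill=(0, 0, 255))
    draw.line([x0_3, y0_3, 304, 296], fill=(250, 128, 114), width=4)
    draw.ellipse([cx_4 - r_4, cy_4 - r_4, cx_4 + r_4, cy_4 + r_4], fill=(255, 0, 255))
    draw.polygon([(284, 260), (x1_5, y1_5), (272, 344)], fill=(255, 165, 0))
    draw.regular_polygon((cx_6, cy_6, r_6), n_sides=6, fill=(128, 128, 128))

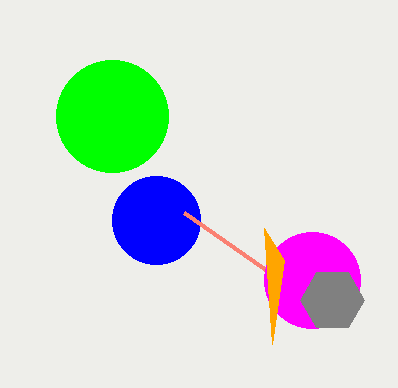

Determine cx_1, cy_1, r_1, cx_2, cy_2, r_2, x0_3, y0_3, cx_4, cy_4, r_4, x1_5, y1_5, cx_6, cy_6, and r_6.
cx_1 = 112, cy_1 = 116, r_1 = 56, cx_2 = 156, cy_2 = 220, r_2 = 44, x0_3 = 184, y0_3 = 212, cx_4 = 312, cy_4 = 280, r_4 = 48, x1_5 = 264, y1_5 = 228, cx_6 = 332, cy_6 = 300, r_6 = 32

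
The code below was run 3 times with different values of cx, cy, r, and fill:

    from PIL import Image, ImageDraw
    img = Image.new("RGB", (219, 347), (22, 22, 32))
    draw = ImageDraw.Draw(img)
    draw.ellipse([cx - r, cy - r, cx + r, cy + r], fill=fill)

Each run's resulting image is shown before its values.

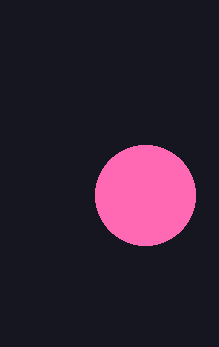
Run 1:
cx = 145, cy = 195, r = 50, fill = 'hotpink'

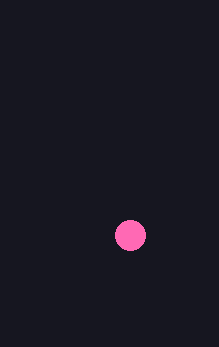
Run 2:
cx = 130, cy = 235, r = 15, fill = 'hotpink'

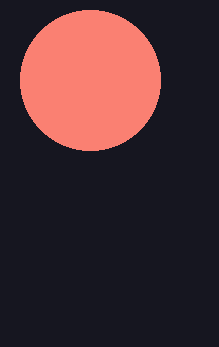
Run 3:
cx = 90
cy = 80
r = 70
fill = 'salmon'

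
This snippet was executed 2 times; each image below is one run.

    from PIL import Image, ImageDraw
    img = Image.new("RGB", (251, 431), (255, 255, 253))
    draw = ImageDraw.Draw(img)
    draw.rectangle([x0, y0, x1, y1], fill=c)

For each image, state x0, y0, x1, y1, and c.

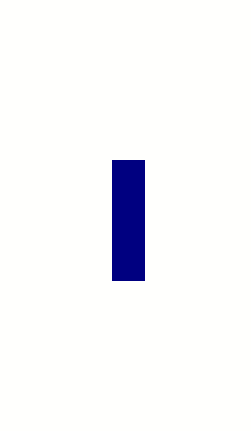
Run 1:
x0 = 112, y0 = 160, x1 = 144, y1 = 280, c = 'navy'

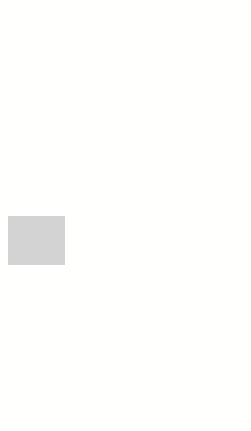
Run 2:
x0 = 8, y0 = 216, x1 = 64, y1 = 264, c = 'lightgray'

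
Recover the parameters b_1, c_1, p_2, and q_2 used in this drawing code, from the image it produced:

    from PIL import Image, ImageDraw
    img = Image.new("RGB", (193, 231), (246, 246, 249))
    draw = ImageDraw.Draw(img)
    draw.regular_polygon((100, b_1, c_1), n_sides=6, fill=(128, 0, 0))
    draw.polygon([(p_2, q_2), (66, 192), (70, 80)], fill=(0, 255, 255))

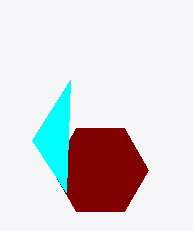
b_1 = 170; c_1 = 48; p_2 = 32; q_2 = 140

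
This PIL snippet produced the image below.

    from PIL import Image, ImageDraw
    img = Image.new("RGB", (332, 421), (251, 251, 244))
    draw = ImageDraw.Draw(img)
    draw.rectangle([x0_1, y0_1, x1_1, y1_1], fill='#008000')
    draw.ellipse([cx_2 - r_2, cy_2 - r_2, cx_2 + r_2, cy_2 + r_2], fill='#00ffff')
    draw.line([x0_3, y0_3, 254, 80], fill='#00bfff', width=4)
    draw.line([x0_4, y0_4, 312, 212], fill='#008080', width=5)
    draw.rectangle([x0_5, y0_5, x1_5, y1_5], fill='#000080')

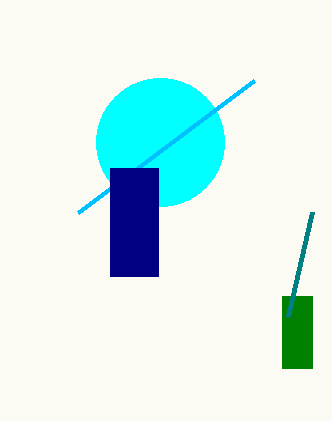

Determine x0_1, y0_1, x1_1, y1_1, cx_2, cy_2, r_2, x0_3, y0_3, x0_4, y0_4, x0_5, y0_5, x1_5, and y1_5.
x0_1 = 282
y0_1 = 296
x1_1 = 312
y1_1 = 368
cx_2 = 160
cy_2 = 142
r_2 = 64
x0_3 = 78
y0_3 = 212
x0_4 = 288
y0_4 = 316
x0_5 = 110
y0_5 = 168
x1_5 = 158
y1_5 = 276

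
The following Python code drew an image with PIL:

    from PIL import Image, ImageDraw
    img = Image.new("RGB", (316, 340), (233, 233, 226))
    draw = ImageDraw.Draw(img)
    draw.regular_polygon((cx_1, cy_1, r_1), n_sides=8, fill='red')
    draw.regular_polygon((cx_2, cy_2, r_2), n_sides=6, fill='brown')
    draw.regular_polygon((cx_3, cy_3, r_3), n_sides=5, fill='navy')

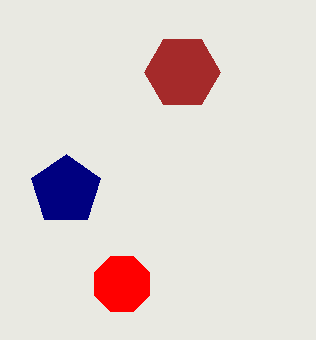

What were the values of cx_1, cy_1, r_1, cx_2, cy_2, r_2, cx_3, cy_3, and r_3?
cx_1 = 122
cy_1 = 284
r_1 = 30
cx_2 = 182
cy_2 = 72
r_2 = 38
cx_3 = 66
cy_3 = 190
r_3 = 36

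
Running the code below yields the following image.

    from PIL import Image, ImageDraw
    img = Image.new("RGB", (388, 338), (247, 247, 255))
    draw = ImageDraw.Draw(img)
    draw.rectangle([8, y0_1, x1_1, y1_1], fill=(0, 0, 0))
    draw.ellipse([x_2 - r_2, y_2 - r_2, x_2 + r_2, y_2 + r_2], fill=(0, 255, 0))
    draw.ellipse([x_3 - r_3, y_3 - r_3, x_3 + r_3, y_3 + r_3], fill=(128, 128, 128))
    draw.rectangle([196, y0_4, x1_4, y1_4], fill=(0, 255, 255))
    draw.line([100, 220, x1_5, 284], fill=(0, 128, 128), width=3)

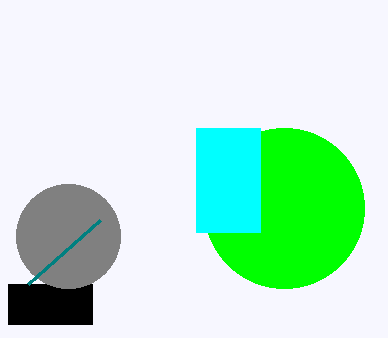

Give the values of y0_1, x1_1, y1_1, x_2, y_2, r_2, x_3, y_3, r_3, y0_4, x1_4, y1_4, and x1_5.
y0_1 = 284; x1_1 = 92; y1_1 = 324; x_2 = 284; y_2 = 208; r_2 = 80; x_3 = 68; y_3 = 236; r_3 = 52; y0_4 = 128; x1_4 = 260; y1_4 = 232; x1_5 = 28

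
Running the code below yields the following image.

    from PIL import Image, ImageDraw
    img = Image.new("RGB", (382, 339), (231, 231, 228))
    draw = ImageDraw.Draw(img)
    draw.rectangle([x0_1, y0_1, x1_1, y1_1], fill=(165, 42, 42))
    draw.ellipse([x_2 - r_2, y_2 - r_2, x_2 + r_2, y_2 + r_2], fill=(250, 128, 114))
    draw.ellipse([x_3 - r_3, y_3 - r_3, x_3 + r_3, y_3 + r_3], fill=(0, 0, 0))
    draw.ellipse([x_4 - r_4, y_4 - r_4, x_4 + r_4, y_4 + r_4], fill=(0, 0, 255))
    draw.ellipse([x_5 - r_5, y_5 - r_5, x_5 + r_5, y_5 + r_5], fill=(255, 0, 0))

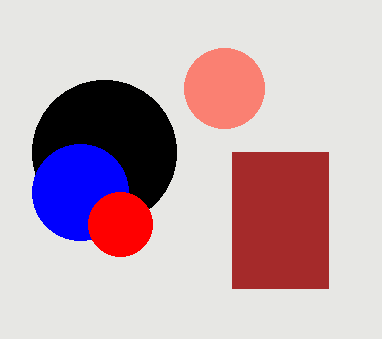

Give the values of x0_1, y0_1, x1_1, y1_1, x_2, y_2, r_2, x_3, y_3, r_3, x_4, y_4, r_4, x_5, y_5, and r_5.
x0_1 = 232, y0_1 = 152, x1_1 = 328, y1_1 = 288, x_2 = 224, y_2 = 88, r_2 = 40, x_3 = 104, y_3 = 152, r_3 = 72, x_4 = 80, y_4 = 192, r_4 = 48, x_5 = 120, y_5 = 224, r_5 = 32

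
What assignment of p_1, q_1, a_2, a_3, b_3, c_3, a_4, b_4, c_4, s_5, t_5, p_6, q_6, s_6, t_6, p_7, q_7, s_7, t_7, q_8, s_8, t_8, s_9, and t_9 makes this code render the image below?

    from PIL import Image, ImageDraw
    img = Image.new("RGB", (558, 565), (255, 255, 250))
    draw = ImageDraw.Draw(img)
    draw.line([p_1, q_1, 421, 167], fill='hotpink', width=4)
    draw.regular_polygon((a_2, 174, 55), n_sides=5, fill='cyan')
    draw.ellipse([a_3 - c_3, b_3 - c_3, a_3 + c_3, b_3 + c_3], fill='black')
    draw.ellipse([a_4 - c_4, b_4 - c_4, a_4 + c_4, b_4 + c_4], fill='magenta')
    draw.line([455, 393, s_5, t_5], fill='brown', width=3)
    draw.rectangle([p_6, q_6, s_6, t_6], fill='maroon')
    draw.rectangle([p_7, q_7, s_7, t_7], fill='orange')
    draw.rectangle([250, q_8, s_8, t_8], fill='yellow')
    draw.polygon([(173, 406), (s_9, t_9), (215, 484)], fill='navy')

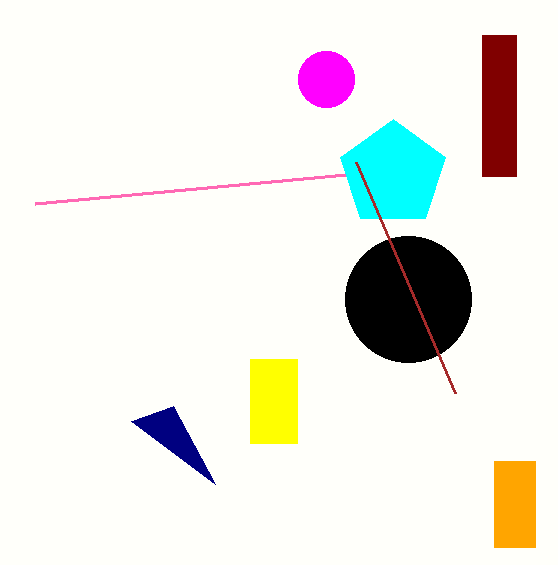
p_1 = 35; q_1 = 203; a_2 = 393; a_3 = 408; b_3 = 299; c_3 = 63; a_4 = 326; b_4 = 79; c_4 = 28; s_5 = 356; t_5 = 162; p_6 = 482; q_6 = 35; s_6 = 516; t_6 = 176; p_7 = 494; q_7 = 461; s_7 = 535; t_7 = 547; q_8 = 359; s_8 = 297; t_8 = 443; s_9 = 131; t_9 = 421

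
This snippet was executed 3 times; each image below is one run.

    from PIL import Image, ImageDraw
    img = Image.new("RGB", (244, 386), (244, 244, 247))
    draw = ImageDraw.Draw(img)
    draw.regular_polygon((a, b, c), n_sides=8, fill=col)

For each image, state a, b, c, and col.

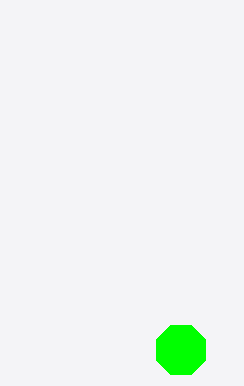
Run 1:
a = 181, b = 350, c = 27, col = 'lime'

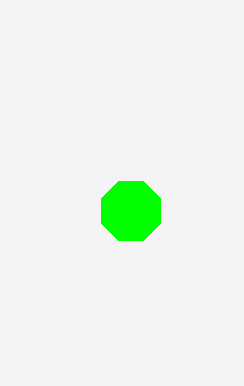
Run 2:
a = 131, b = 211, c = 32, col = 'lime'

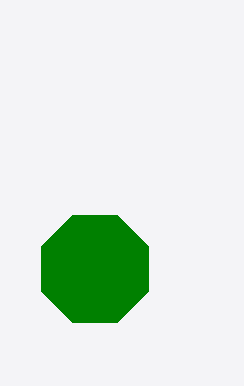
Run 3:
a = 95
b = 269
c = 58
col = 'green'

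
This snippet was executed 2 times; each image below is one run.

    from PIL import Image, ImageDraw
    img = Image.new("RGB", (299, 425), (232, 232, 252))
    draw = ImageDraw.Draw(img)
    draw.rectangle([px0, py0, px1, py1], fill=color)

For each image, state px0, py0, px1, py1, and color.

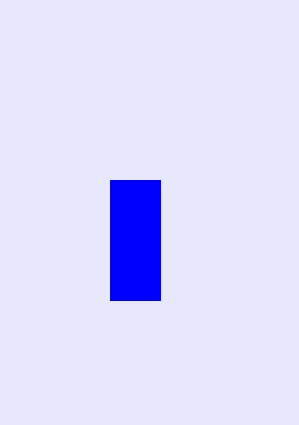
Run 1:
px0 = 110; py0 = 180; px1 = 160; py1 = 300; color = 'blue'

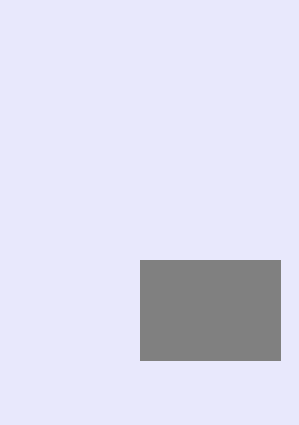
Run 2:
px0 = 140, py0 = 260, px1 = 280, py1 = 360, color = 'gray'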